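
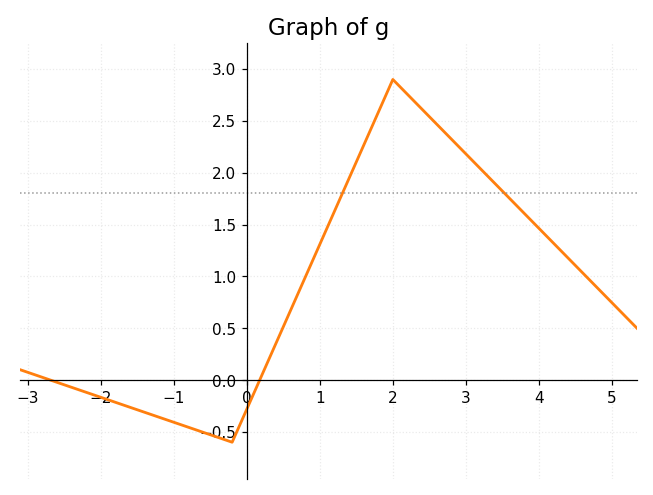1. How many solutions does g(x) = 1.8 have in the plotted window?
2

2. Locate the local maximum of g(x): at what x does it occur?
2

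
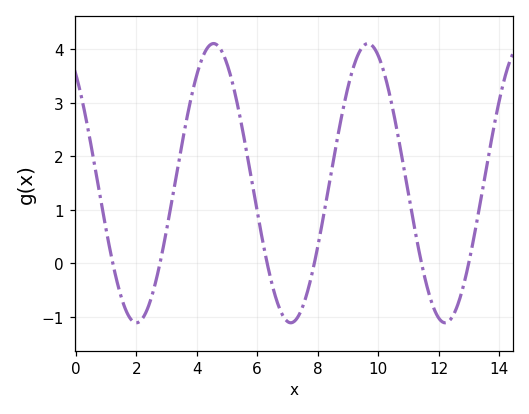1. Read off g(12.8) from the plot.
-0.5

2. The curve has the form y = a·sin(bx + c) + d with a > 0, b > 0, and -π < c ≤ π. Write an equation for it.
y = 2.61sin(1.2x + 2.3) + 1.5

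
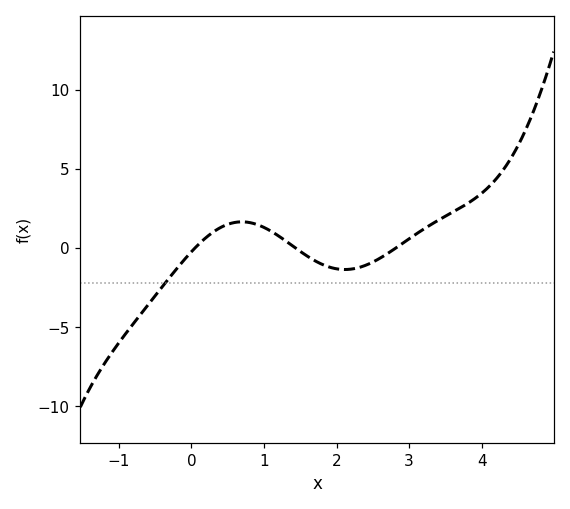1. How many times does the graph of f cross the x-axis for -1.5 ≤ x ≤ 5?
3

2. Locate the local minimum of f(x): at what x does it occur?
2.12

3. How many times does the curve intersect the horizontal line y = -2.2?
1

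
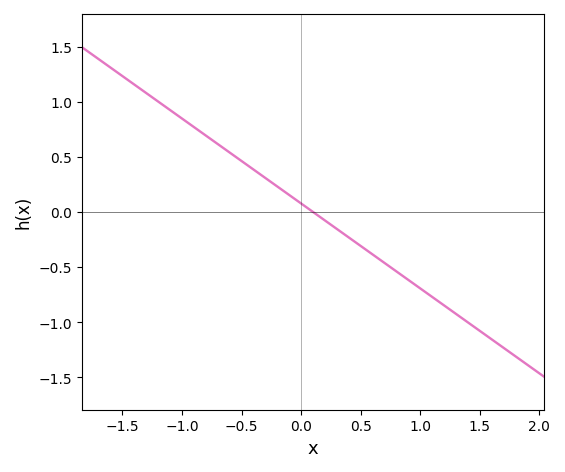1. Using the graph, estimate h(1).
-0.693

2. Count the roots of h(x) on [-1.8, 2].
1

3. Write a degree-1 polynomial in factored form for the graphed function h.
y = -0.77(x - 0.1)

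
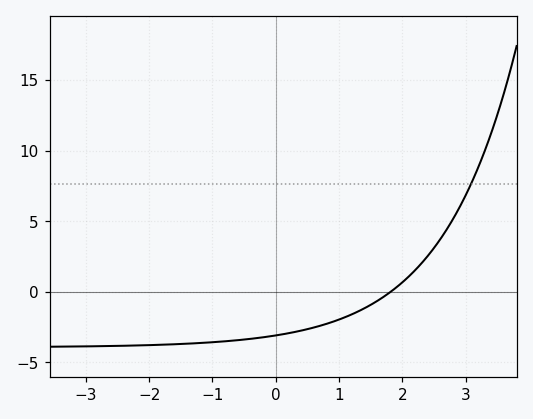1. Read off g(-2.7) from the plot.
-4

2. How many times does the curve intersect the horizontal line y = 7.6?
1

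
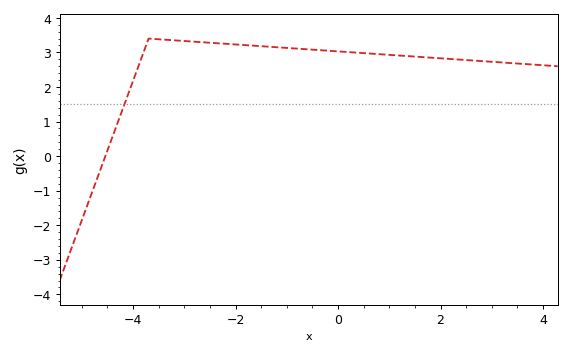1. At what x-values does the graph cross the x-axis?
-4.54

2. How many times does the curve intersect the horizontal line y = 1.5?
1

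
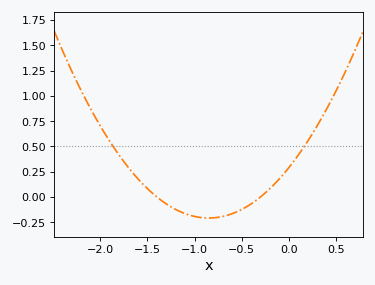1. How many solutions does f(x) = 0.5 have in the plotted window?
2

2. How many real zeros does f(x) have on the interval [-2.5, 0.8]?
2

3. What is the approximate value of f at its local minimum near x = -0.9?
-0.2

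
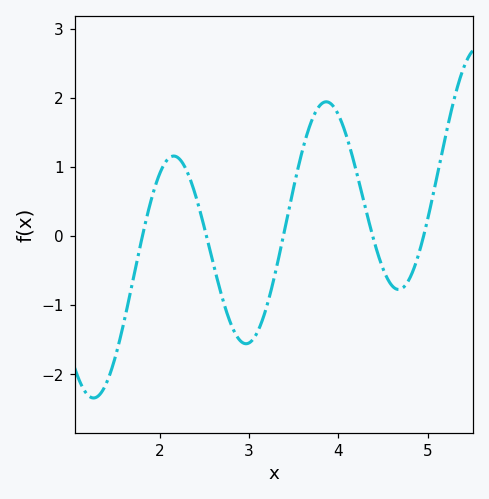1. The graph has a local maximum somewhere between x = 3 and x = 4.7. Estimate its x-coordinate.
3.9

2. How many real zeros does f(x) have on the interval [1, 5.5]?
5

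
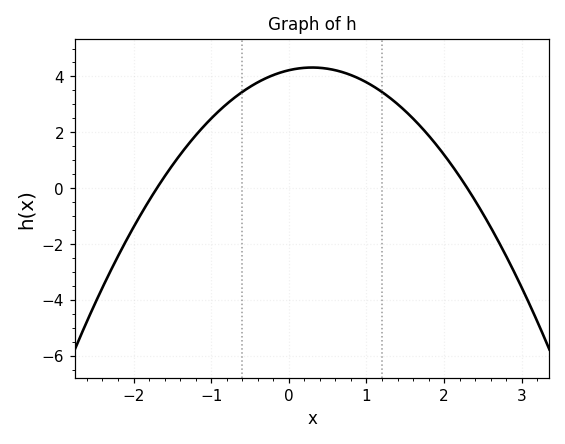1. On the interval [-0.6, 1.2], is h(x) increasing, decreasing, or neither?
neither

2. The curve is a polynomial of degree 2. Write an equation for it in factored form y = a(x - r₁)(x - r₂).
y = -1.08(x + 1.7)(x - 2.3)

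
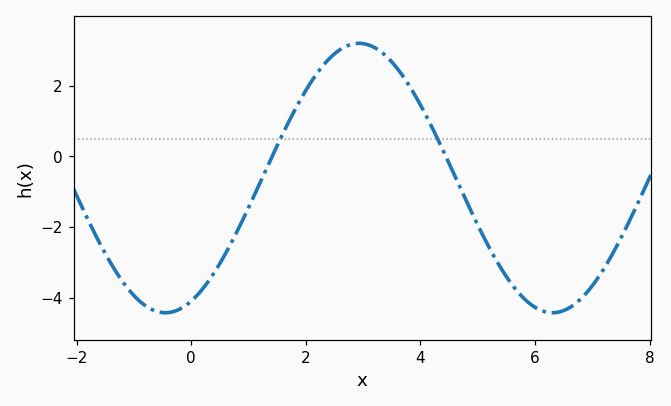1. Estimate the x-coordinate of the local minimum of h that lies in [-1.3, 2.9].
-0.45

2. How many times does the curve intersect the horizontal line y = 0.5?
2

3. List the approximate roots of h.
1.41, 4.44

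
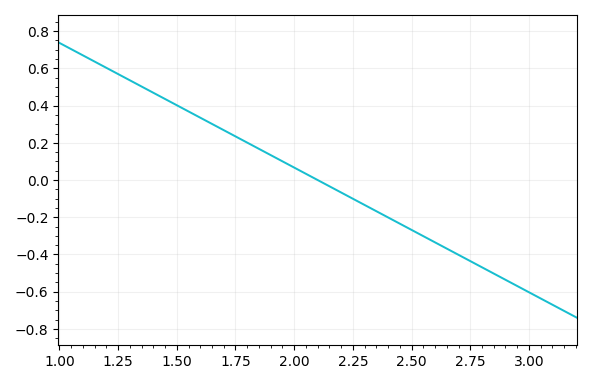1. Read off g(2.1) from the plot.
0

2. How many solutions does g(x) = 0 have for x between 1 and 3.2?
1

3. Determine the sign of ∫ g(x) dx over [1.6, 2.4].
positive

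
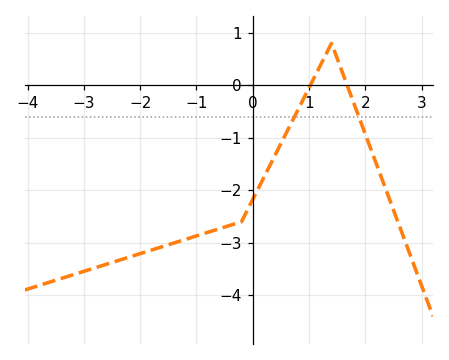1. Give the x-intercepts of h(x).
1.02, 1.68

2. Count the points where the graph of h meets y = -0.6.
2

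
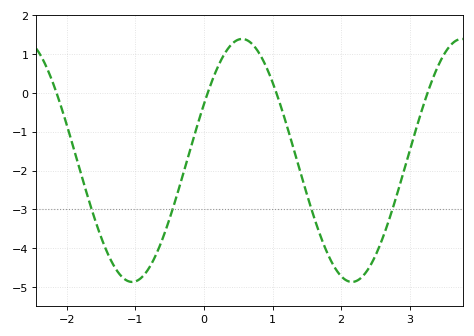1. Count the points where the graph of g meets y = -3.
4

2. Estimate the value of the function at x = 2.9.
-2.1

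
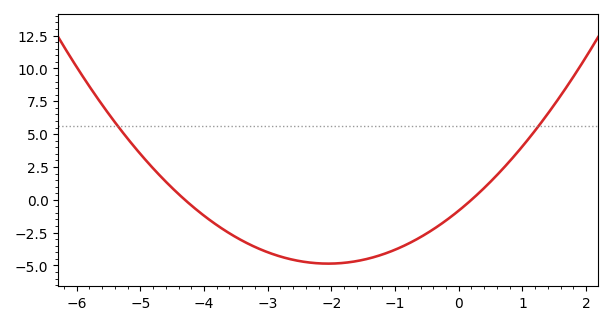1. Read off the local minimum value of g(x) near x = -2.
-4.8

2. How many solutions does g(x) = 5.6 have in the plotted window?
2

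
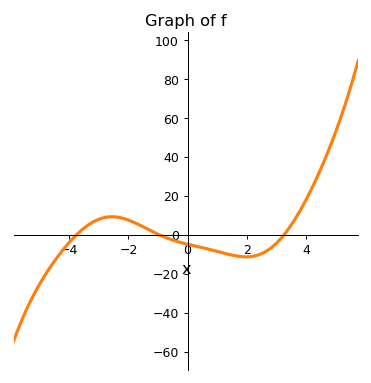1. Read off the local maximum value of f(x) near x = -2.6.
9.28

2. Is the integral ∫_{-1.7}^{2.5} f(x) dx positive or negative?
negative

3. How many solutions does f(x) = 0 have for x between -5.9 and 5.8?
3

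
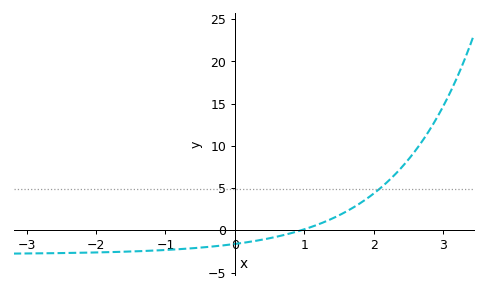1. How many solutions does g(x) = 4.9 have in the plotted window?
1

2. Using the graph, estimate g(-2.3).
-2.5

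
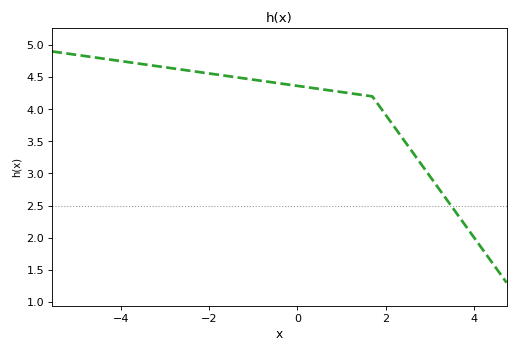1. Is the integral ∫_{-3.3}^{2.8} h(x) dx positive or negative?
positive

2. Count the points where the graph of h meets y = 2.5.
1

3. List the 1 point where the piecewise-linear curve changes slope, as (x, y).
(1.7, 4.2)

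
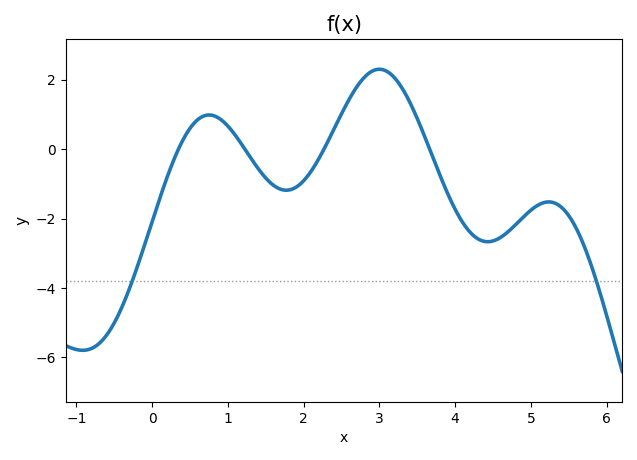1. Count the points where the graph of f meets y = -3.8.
2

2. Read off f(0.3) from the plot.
-0.236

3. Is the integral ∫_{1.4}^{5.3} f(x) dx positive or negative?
negative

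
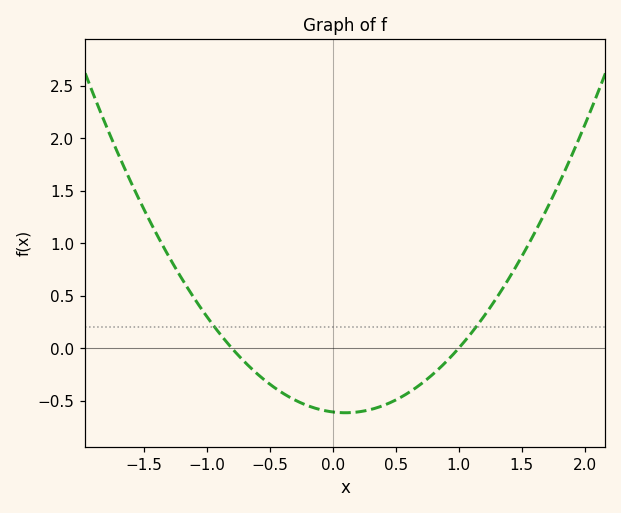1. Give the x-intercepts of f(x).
-0.8, 1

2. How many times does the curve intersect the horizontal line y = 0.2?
2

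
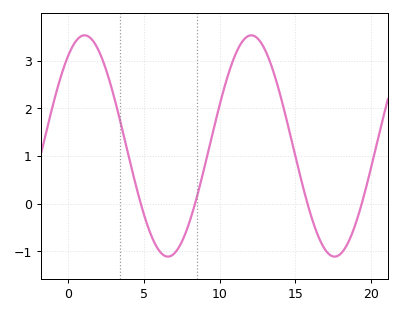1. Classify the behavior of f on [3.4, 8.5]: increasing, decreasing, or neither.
neither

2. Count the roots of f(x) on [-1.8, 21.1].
4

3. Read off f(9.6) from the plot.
1.6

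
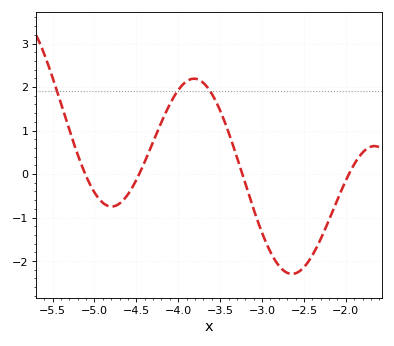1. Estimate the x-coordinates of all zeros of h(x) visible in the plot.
-5.1, -4.5, -3.2, -2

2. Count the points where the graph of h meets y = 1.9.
3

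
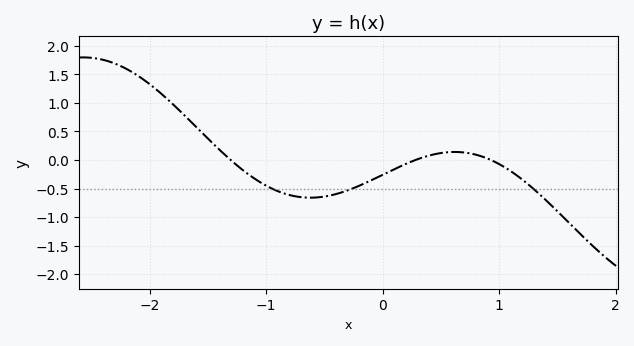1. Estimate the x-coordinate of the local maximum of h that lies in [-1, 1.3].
0.6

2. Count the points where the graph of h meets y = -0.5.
3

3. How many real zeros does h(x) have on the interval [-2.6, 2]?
3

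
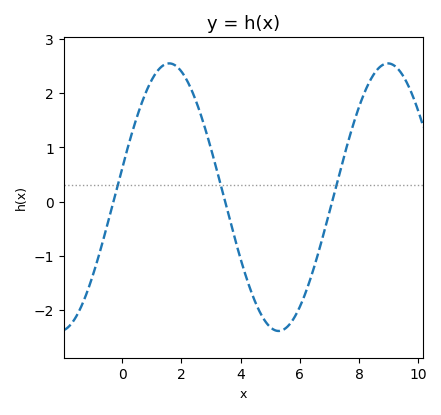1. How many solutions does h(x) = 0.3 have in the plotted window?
3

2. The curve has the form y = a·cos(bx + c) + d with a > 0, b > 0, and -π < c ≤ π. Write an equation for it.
y = 2.47cos(0.85x - 1.35) + 0.08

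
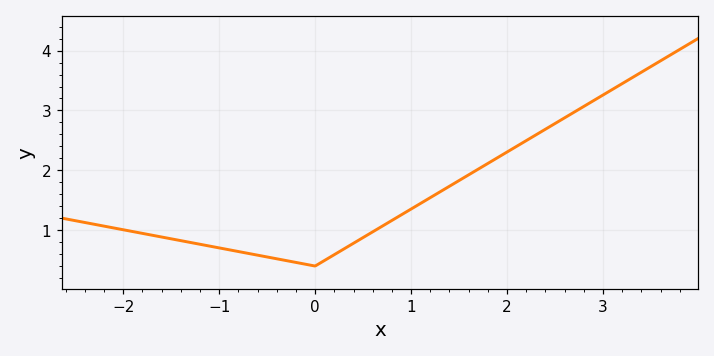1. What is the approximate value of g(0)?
0.4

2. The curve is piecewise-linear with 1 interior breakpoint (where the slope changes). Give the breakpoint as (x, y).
(0, 0.4)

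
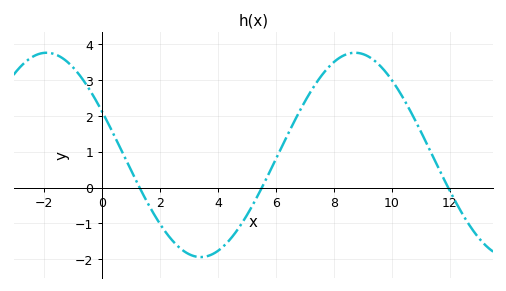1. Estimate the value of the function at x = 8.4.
3.7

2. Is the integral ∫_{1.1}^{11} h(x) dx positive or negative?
positive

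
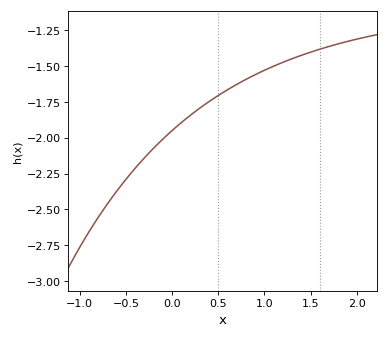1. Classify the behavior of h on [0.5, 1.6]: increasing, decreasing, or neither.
increasing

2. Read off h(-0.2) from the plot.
-2.08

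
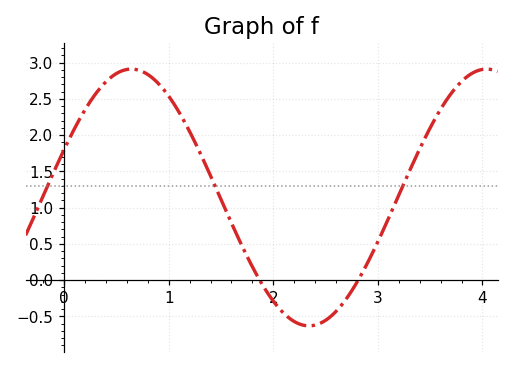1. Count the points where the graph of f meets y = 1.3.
3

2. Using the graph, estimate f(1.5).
1.11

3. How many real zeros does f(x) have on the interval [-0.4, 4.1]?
2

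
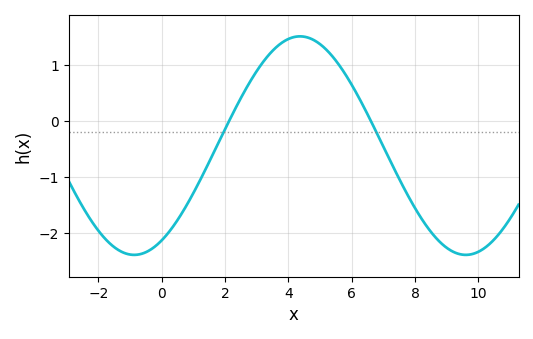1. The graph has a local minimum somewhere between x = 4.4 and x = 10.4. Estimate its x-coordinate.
9.61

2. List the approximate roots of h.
2.13, 6.61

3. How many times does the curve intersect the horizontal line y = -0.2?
2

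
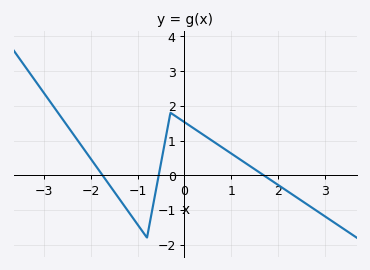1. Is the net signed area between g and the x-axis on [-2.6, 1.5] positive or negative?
positive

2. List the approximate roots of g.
-1.8, -0.6, 1.7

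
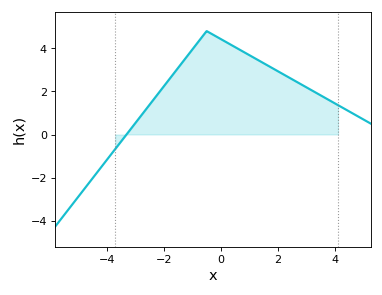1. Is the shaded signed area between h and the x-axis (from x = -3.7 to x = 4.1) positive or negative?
positive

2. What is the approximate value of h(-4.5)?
-2.05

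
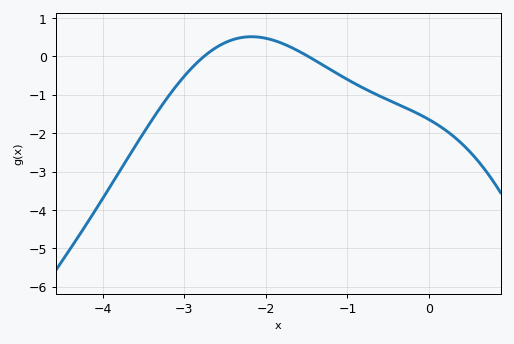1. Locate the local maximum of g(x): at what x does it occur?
-2.18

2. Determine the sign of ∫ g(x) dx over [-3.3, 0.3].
negative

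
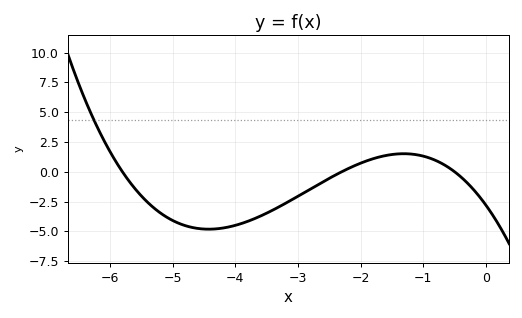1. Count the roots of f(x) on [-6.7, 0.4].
3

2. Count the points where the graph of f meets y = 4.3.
1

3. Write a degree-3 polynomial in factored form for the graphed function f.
y = -0.42(x + 5.8)(x + 2.3)(x + 0.5)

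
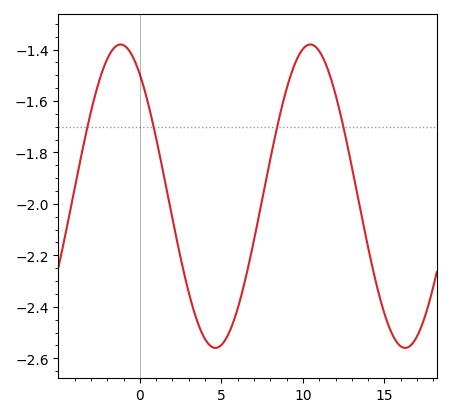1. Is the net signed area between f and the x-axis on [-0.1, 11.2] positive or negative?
negative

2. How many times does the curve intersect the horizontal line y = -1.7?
4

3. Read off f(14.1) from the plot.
-2.2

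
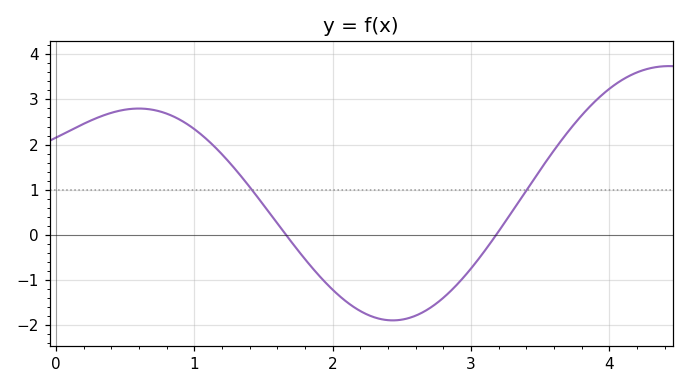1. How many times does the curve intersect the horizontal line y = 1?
2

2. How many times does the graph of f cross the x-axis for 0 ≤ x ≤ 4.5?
2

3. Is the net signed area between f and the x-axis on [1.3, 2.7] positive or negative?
negative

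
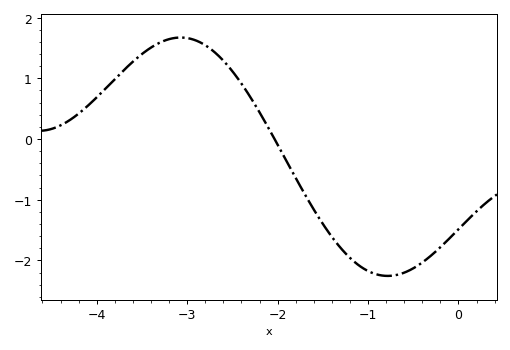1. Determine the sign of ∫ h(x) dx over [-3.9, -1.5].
positive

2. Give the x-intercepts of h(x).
-2.03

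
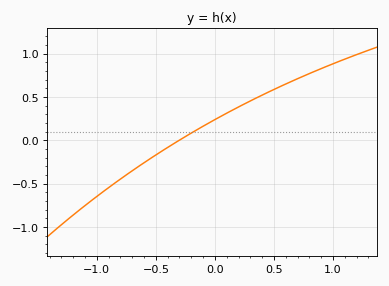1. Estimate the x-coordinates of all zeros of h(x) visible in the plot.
-0.3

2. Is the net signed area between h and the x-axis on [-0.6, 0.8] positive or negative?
positive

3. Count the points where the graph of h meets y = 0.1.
1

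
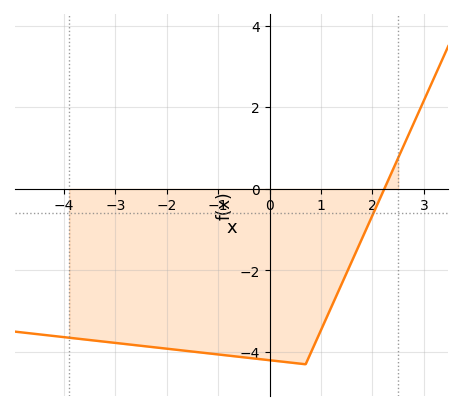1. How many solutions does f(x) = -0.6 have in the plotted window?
1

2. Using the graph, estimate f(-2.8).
-3.8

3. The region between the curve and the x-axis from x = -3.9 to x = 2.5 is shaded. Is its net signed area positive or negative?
negative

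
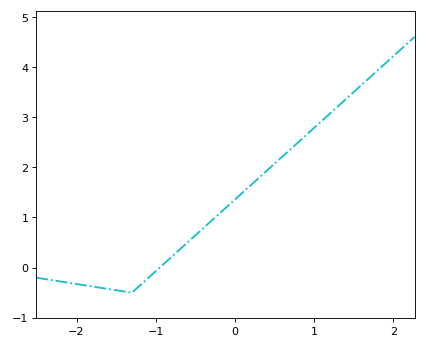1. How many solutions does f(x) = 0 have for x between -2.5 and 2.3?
1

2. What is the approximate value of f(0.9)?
2.64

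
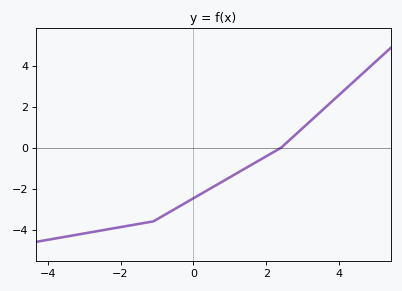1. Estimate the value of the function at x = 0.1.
-2.37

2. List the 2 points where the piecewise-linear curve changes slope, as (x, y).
(-1.1, -3.6); (2.4, 0)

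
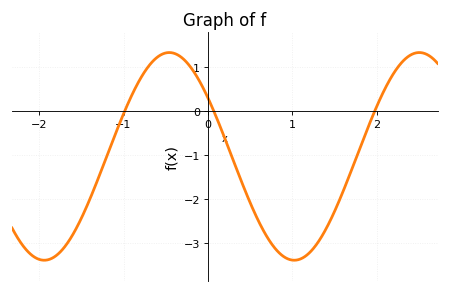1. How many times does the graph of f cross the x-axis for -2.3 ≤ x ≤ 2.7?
3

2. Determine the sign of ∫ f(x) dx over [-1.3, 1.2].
negative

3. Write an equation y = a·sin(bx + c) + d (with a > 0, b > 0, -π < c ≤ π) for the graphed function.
y = 2.36sin(2.12x + 2.54) - 1.03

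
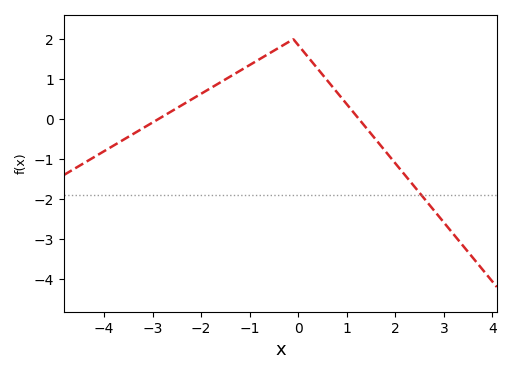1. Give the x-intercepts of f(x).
-2.88, 1.25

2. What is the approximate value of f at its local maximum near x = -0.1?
2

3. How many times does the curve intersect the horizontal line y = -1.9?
1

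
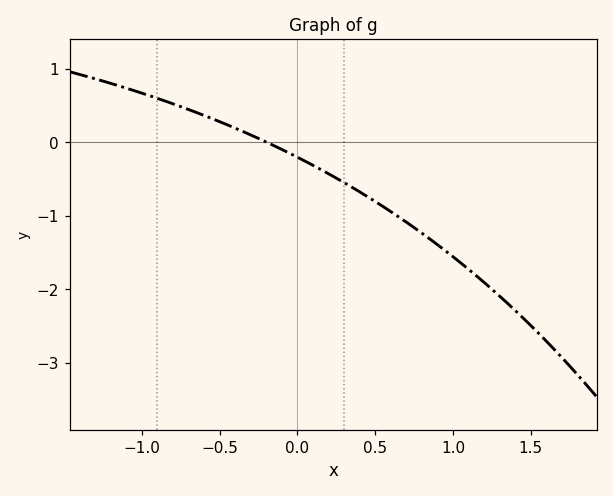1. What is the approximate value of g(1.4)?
-2.29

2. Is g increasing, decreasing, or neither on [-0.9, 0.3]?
decreasing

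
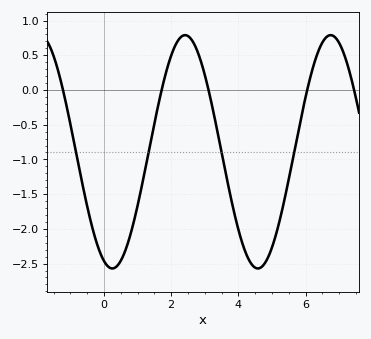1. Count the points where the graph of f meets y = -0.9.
4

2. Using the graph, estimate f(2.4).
0.79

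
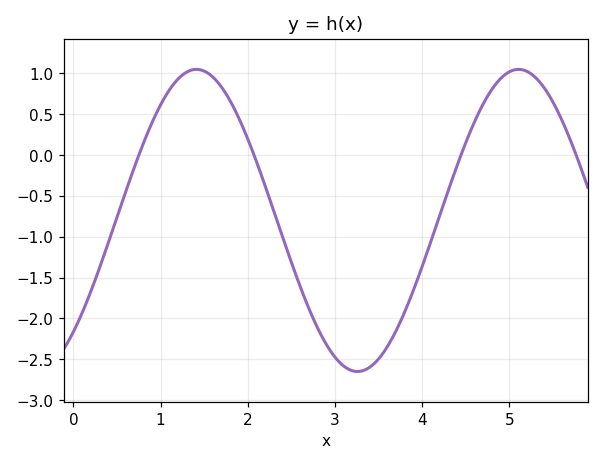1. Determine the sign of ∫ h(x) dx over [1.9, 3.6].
negative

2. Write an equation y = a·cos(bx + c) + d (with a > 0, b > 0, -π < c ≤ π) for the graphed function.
y = 1.85cos(1.7x - 2.4) - 0.8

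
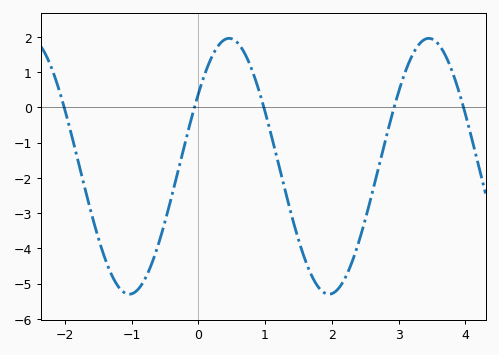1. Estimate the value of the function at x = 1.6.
-4.32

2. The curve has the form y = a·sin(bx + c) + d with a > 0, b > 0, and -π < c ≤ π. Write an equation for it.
y = 3.63sin(2.1x + 0.602) - 1.67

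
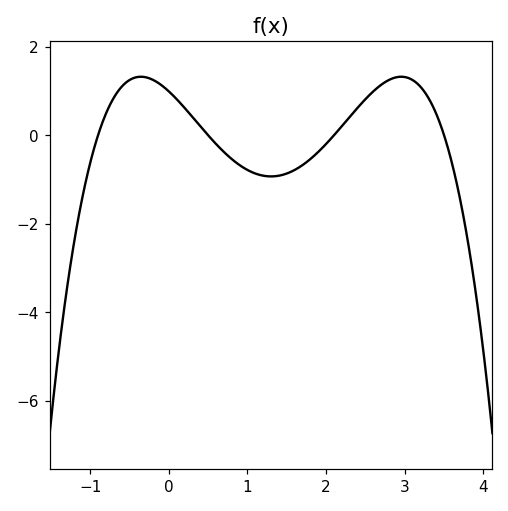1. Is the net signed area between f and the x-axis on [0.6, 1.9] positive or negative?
negative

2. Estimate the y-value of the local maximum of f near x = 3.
1.32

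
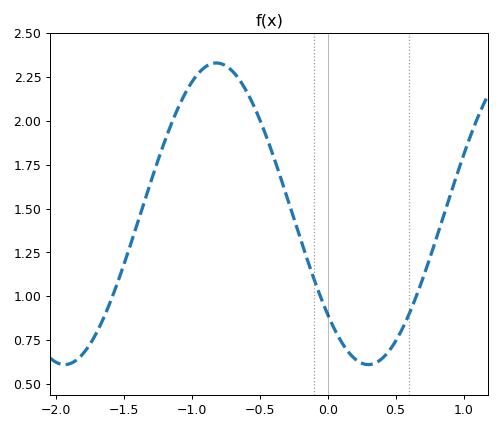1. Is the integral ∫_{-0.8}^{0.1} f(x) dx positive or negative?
positive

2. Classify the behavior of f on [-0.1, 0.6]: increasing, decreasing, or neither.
neither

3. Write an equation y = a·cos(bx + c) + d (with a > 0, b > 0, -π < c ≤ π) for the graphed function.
y = 0.86cos(2.8x + 2.3) + 1.47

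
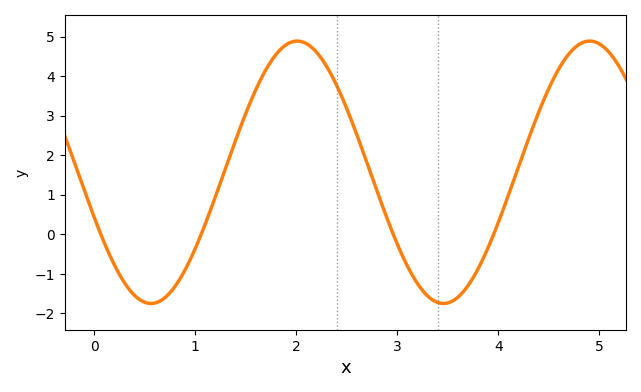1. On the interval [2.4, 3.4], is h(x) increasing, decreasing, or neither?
decreasing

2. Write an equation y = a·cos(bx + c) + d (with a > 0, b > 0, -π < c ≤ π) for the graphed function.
y = 3.32cos(2.17x + 1.92) + 1.57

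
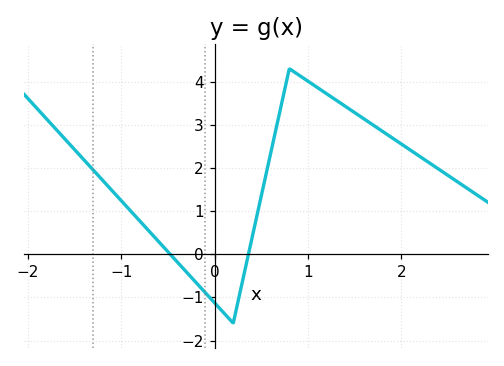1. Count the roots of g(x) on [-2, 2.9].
2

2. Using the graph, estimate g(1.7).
3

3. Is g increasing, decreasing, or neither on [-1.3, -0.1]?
decreasing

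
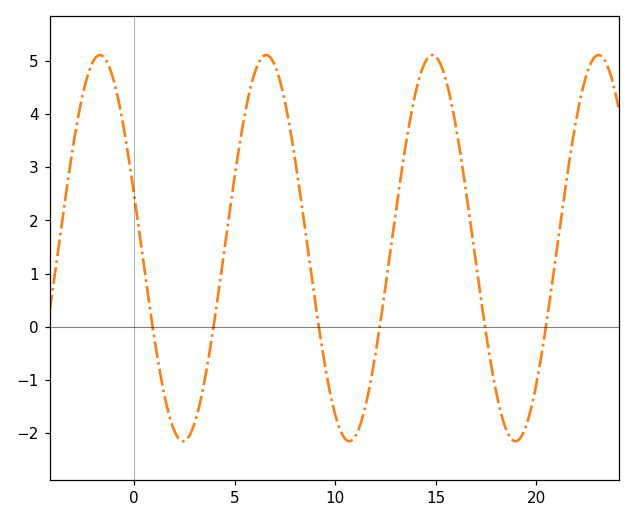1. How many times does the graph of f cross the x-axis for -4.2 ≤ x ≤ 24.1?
6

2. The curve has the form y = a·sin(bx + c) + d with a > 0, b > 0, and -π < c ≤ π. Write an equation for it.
y = 3.63sin(0.76x + 2.86) + 1.48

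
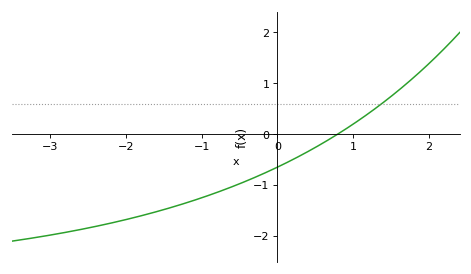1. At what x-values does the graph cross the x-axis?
0.8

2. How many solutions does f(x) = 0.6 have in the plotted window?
1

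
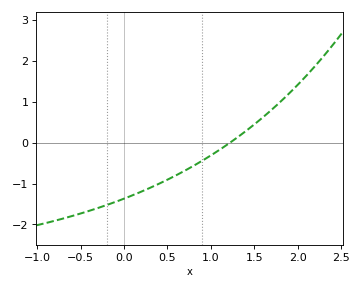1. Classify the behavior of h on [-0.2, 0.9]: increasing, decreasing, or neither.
increasing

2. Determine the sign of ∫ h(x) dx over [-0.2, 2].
negative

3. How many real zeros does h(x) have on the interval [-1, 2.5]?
1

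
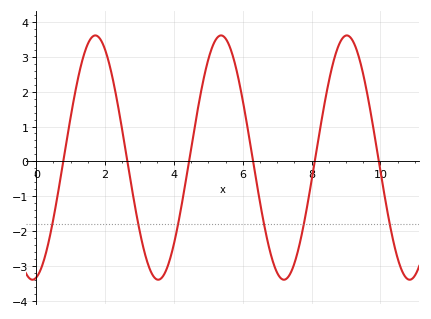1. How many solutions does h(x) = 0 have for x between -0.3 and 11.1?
6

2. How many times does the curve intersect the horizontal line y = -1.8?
6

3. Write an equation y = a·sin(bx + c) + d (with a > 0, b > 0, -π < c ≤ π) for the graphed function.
y = 3.5sin(1.7x - 1.4) + 0.11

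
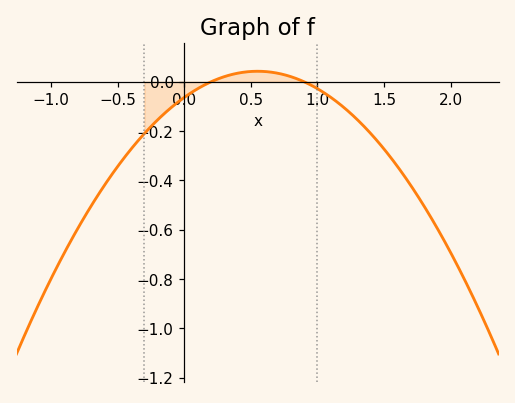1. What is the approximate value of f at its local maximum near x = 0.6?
0.043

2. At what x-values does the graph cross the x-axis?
0.2, 0.9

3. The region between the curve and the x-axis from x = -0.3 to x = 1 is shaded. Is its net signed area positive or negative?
negative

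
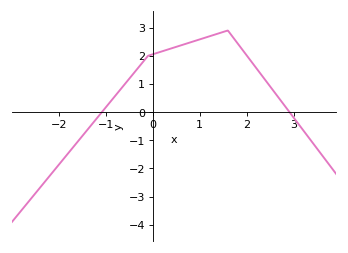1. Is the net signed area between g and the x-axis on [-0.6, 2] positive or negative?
positive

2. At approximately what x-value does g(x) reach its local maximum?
1.6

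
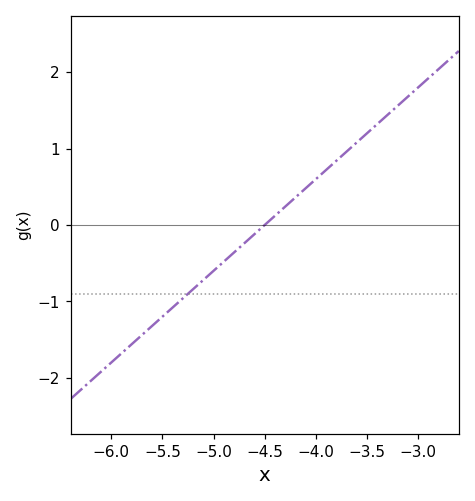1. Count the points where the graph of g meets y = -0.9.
1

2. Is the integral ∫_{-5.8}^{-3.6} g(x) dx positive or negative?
negative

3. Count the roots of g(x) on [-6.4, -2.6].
1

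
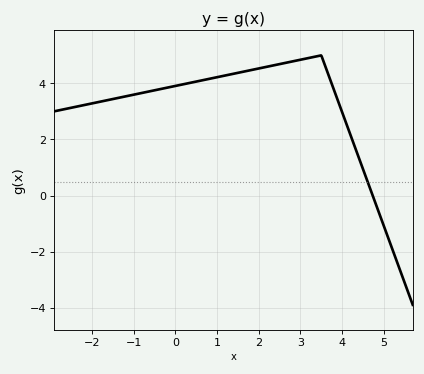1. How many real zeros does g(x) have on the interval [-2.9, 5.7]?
1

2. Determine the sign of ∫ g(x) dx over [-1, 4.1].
positive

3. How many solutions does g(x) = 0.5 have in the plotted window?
1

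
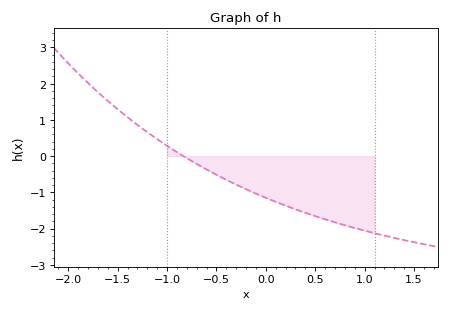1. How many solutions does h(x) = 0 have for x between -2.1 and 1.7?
1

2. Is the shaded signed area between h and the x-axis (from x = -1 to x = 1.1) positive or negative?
negative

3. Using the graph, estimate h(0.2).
-1.4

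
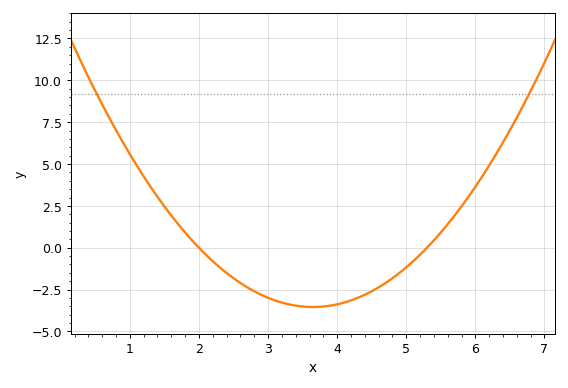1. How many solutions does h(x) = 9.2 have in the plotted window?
2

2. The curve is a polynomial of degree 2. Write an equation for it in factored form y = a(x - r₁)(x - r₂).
y = 1.3(x - 2)(x - 5.3)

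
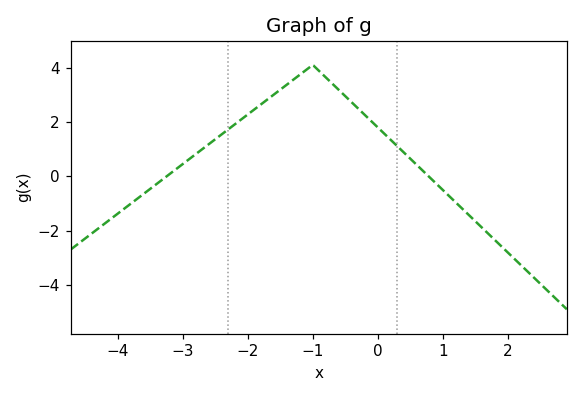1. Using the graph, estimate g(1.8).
-2.35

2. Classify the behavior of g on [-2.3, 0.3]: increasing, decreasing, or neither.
neither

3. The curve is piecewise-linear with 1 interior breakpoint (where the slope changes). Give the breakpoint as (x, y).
(-1, 4.1)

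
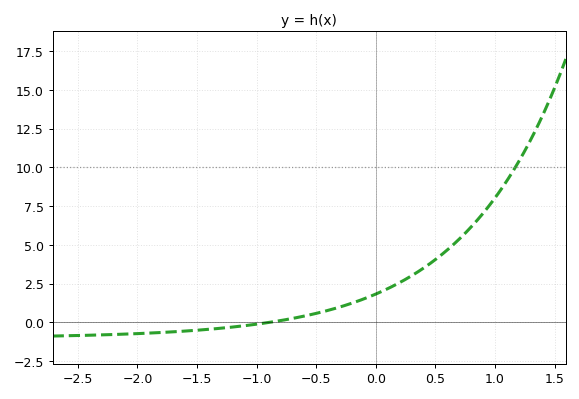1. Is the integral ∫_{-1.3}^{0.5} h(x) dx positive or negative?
positive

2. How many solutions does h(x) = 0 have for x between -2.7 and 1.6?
1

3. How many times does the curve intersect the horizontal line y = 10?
1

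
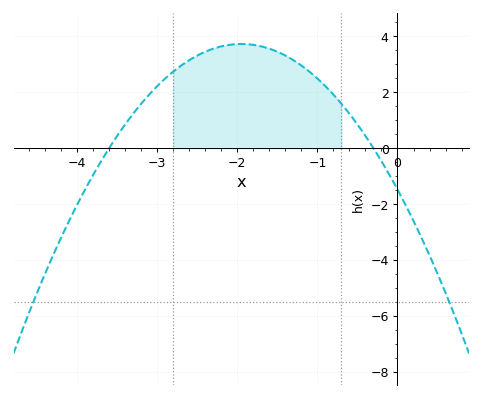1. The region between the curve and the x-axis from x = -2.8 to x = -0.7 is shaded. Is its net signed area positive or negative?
positive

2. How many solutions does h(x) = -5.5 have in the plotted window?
2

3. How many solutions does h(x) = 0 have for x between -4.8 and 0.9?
2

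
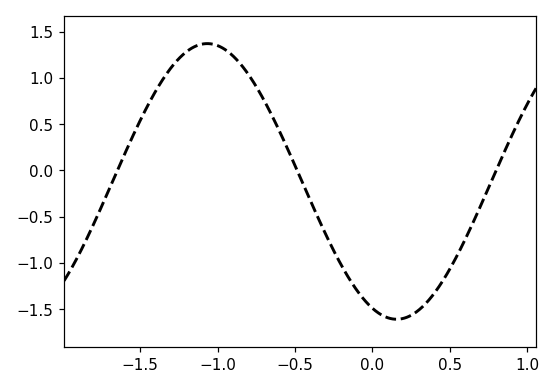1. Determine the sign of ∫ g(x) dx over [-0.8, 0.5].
negative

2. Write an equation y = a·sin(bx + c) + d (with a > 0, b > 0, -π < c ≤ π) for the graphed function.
y = 1.49sin(2.57x - 1.97) - 0.12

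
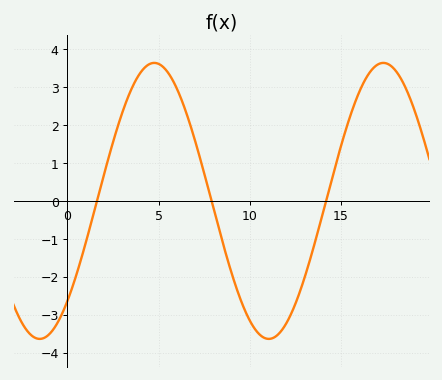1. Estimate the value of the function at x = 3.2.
2.59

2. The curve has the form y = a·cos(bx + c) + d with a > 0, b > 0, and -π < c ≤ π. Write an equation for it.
y = 3.64cos(0.5x - 2.38) + 0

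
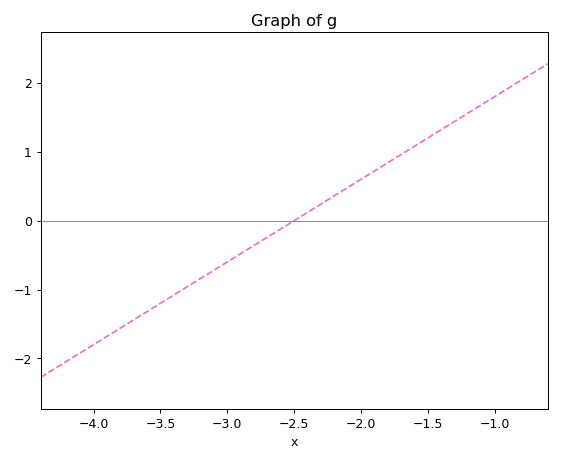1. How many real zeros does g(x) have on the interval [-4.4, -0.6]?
1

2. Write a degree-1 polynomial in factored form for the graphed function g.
y = 1.2(x + 2.5)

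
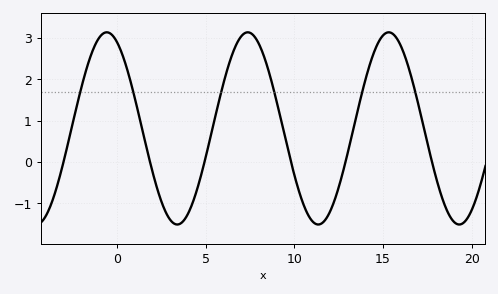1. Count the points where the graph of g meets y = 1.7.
6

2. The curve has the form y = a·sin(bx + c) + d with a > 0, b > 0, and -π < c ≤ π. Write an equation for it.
y = 2.32sin(0.79x + 2) + 0.81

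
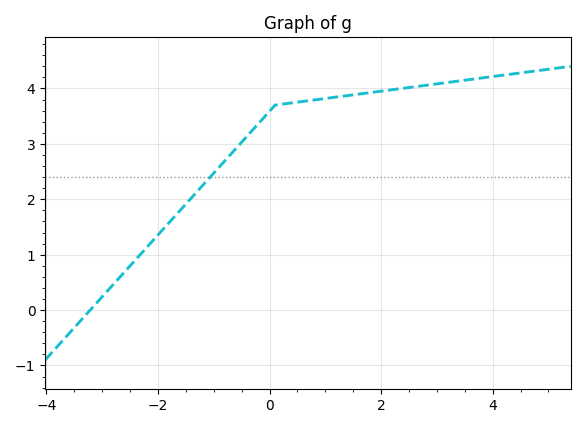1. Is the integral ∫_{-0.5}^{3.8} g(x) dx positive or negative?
positive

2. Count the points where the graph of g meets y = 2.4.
1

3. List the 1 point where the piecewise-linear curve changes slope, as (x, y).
(0.1, 3.7)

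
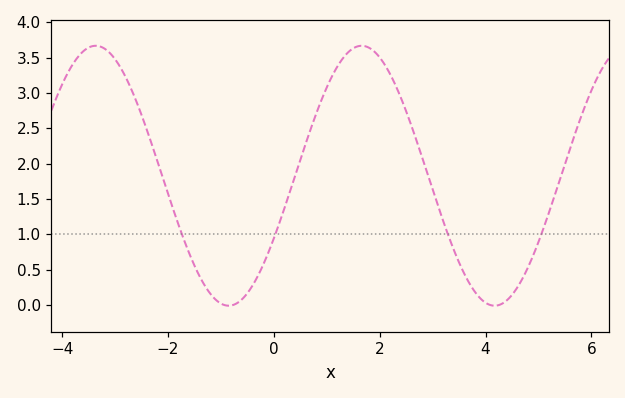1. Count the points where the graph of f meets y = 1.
4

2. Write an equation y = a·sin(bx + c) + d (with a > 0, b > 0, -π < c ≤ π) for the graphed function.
y = 1.84sin(1.25x - 0.502) + 1.83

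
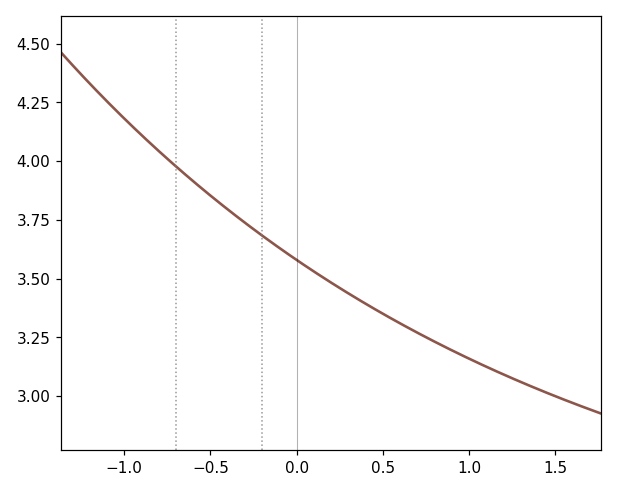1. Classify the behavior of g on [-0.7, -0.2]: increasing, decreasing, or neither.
decreasing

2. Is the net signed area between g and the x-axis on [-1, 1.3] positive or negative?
positive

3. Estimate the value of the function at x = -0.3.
3.74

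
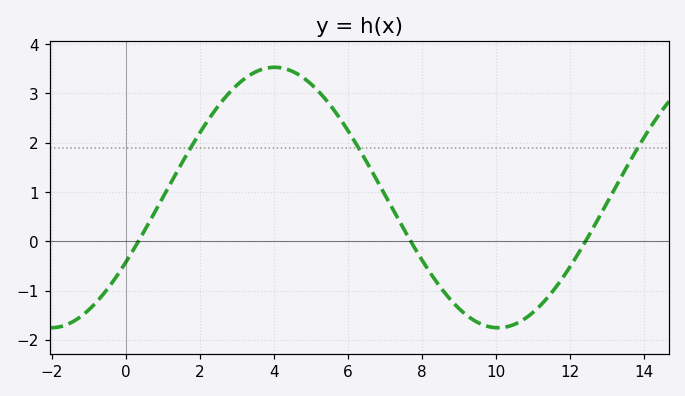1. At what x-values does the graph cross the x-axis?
0.4, 7.8, 12.4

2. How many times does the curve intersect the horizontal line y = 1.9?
3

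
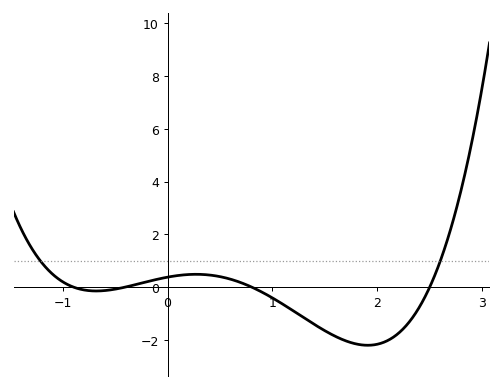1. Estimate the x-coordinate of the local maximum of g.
0.271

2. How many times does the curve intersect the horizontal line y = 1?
2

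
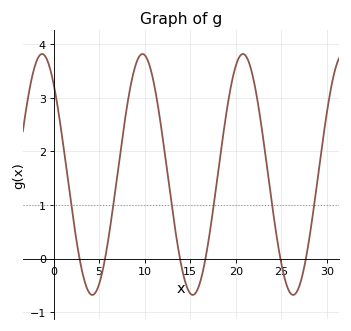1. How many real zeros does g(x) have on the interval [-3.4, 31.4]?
6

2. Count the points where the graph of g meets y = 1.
6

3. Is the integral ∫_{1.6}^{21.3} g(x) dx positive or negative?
positive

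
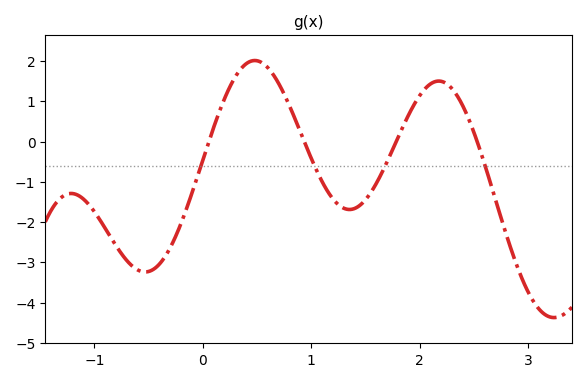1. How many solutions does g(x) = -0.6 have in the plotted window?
4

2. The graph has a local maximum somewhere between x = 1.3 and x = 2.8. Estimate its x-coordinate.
2.2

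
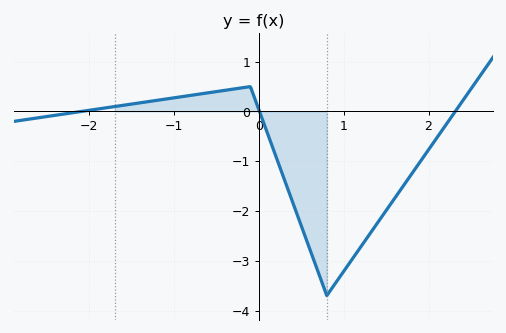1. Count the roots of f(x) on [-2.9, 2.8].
3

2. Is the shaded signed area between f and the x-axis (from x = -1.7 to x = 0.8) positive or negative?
negative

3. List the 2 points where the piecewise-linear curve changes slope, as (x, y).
(-0.1, 0.5); (0.8, -3.7)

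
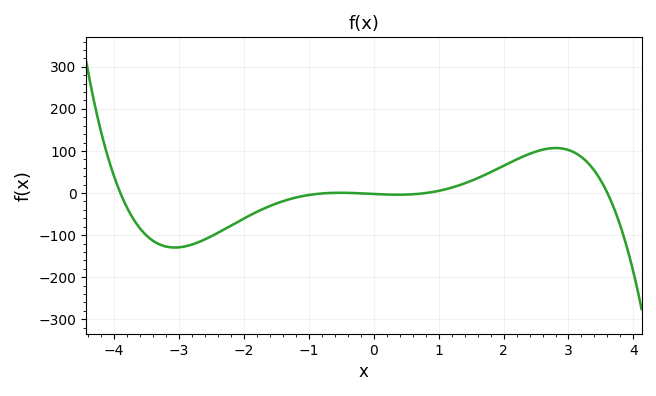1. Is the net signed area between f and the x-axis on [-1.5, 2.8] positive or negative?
positive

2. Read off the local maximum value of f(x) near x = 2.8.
110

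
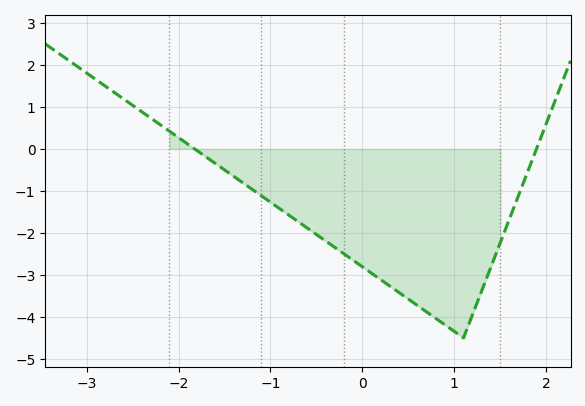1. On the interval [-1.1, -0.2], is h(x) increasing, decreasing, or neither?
decreasing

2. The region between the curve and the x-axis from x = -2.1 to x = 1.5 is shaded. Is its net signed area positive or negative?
negative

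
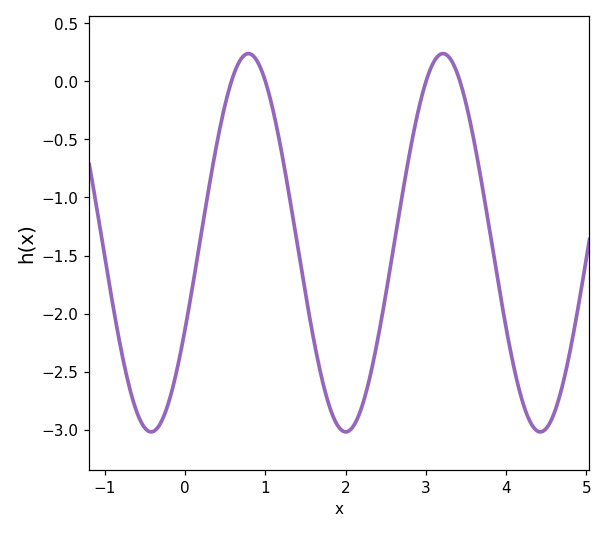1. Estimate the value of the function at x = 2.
-3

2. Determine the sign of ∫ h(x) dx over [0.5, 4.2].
negative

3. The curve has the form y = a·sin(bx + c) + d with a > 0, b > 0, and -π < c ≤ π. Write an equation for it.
y = 1.63sin(2.6x - 0.47) - 1.39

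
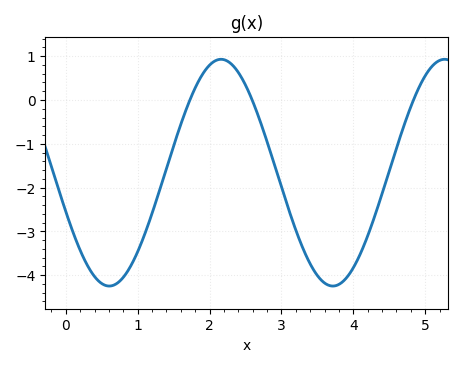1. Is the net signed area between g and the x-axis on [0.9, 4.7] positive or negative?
negative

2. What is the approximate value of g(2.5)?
0.341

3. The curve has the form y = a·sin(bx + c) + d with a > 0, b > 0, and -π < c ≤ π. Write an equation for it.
y = 2.59sin(2.02x - 2.79) - 1.66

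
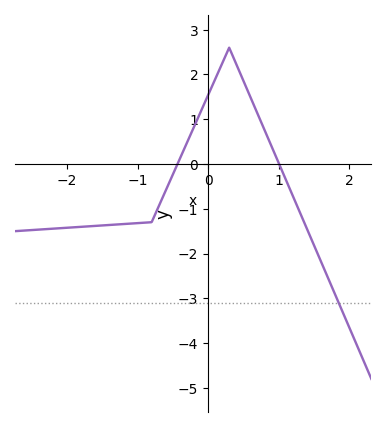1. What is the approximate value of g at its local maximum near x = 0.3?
2.6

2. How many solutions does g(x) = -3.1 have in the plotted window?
1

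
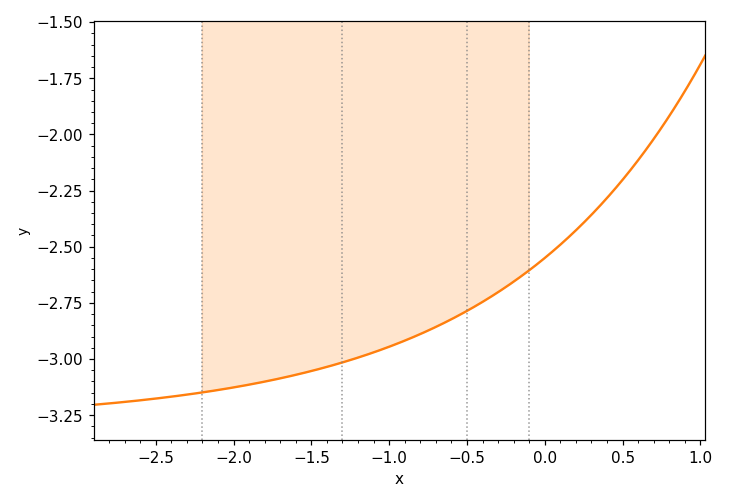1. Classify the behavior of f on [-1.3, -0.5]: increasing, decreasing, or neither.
increasing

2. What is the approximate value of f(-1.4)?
-3.04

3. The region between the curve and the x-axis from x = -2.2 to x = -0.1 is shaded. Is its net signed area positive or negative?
negative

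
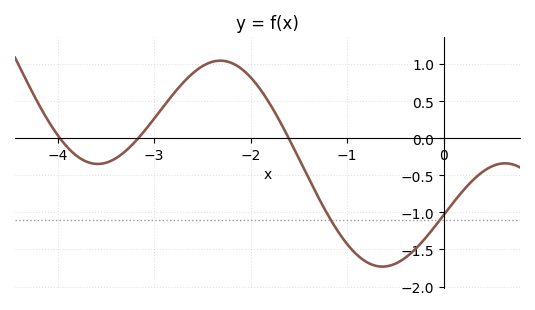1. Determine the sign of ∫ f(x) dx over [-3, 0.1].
negative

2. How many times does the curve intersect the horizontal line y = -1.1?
2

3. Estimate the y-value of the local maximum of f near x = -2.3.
1.05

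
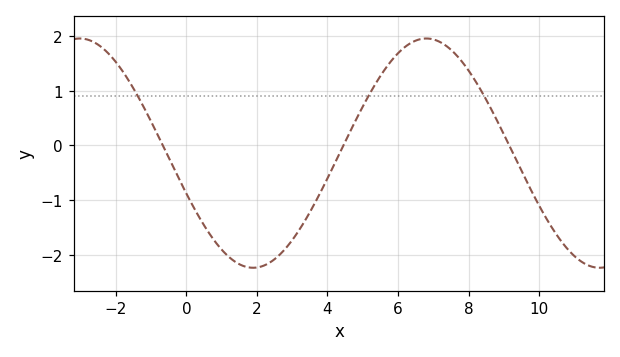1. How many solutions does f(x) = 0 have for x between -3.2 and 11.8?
3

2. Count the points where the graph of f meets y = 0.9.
3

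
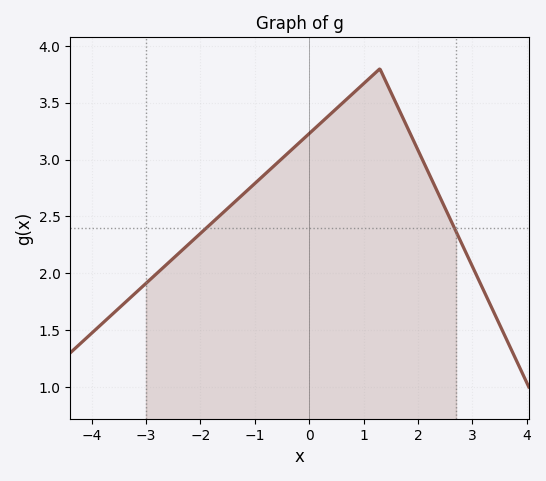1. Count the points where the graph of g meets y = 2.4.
2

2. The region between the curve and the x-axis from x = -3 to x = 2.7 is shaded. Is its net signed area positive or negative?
positive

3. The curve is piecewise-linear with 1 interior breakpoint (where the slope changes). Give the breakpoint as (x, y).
(1.3, 3.8)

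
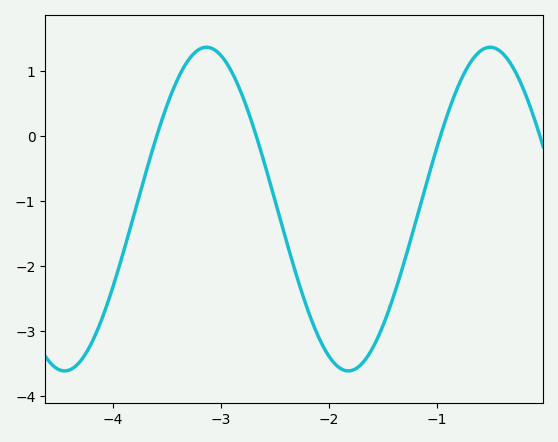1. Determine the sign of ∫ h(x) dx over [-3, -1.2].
negative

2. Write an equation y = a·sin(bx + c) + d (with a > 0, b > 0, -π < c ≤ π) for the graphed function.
y = 2.49sin(2.4x + 2.8) - 1.12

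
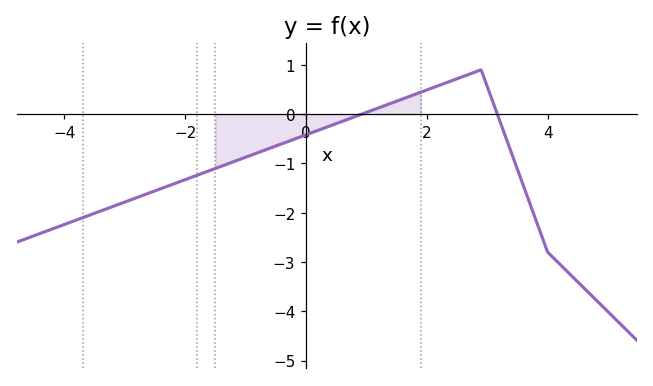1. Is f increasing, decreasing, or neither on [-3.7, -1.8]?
increasing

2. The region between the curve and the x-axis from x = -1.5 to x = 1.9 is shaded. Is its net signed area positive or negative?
negative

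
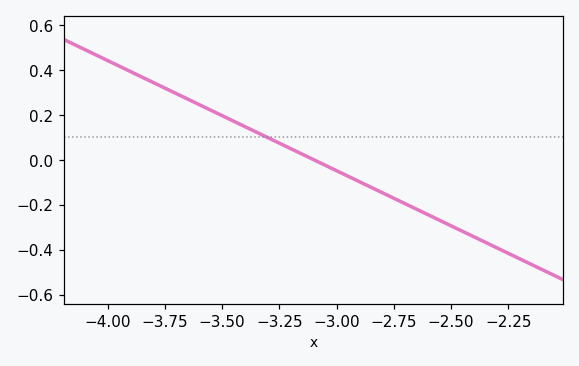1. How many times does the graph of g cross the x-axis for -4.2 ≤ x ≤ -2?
1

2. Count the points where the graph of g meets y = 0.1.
1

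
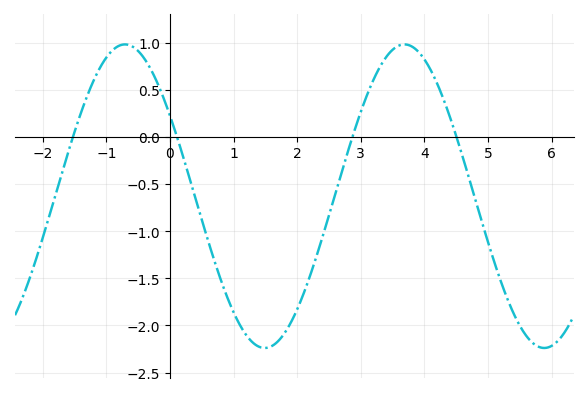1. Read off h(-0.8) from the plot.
0.966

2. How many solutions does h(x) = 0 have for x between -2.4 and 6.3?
4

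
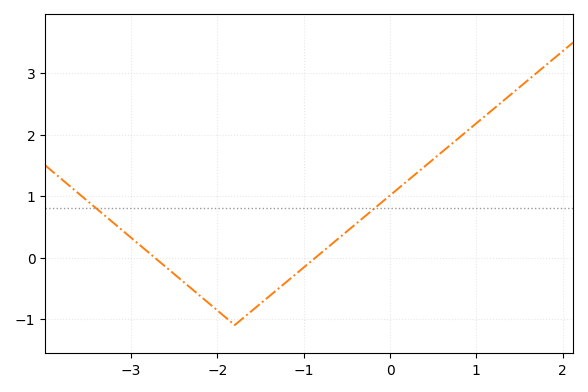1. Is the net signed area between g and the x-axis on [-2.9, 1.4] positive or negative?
positive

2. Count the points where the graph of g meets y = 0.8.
2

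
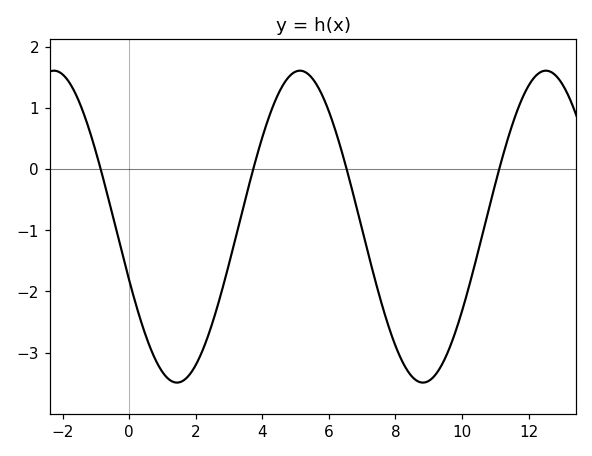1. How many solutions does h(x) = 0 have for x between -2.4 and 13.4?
4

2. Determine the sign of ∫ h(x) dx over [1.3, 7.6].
negative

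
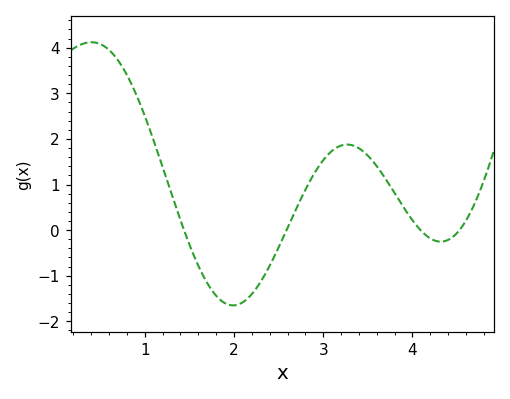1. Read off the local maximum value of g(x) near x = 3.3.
1.9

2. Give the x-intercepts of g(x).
1.4, 2.6, 4.1, 4.5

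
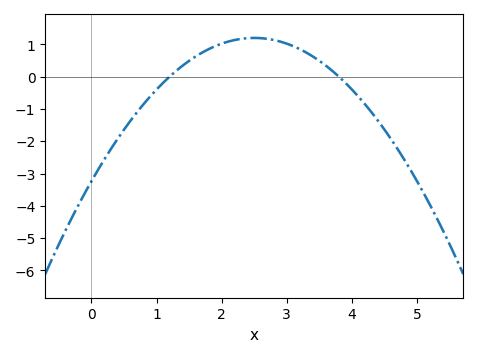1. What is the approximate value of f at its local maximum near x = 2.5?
1.2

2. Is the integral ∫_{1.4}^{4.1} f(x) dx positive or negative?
positive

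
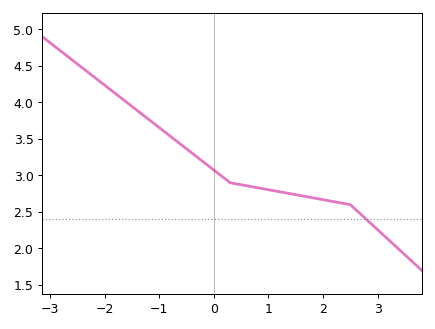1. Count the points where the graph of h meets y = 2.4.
1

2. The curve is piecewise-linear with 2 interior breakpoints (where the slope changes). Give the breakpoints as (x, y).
(0.3, 2.9); (2.5, 2.6)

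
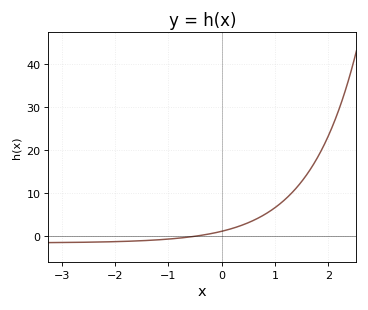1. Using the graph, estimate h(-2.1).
-1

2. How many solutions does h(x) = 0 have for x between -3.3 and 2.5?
1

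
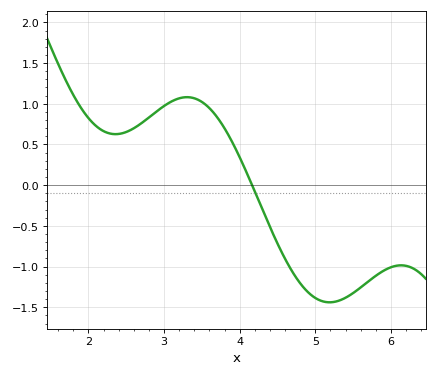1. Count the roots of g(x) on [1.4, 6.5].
1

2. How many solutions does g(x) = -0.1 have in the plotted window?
1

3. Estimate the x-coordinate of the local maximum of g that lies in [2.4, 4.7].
3.3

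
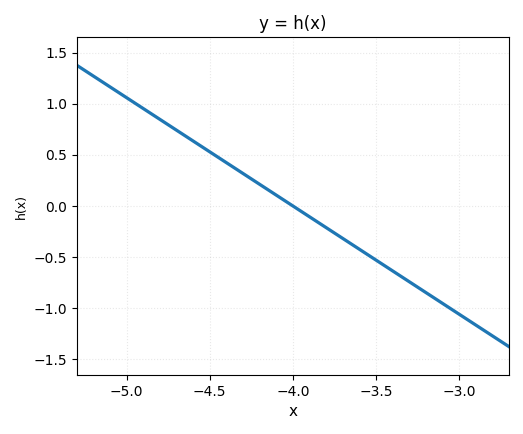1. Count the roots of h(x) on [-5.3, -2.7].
1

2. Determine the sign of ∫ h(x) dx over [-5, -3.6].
positive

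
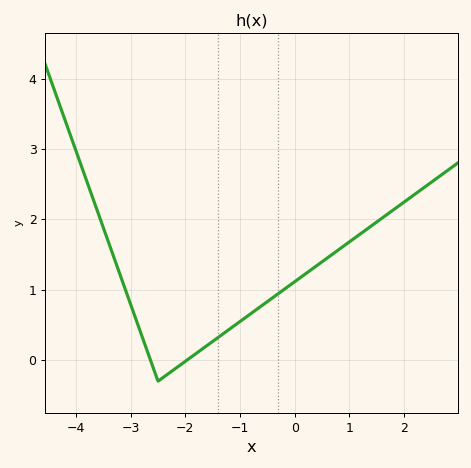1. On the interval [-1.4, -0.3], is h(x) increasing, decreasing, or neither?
increasing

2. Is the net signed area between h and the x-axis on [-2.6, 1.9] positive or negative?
positive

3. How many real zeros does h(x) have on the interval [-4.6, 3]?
2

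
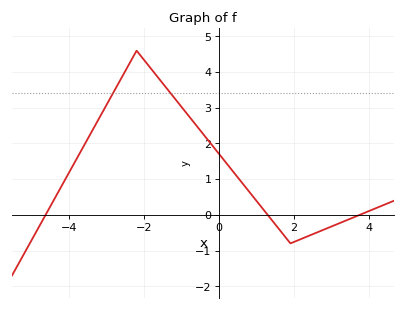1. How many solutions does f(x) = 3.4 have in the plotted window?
2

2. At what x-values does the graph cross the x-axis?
-4.63, 1.29, 3.75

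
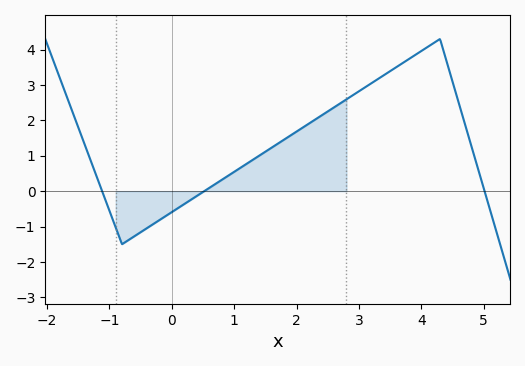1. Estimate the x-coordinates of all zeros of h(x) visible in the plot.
-1.1, 0.5, 5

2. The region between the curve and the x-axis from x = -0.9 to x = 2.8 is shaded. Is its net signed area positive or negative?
positive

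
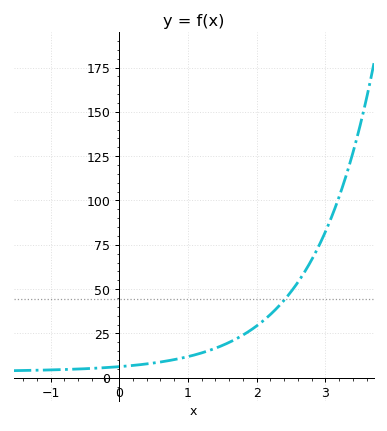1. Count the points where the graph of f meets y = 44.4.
1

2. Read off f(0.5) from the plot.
8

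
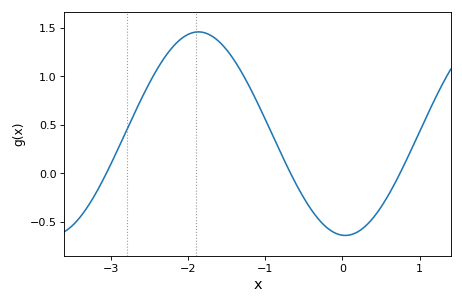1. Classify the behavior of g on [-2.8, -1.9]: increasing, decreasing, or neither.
increasing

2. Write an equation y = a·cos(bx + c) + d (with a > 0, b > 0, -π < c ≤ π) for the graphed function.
y = 1.05cos(1.6x + 3.1) + 0.41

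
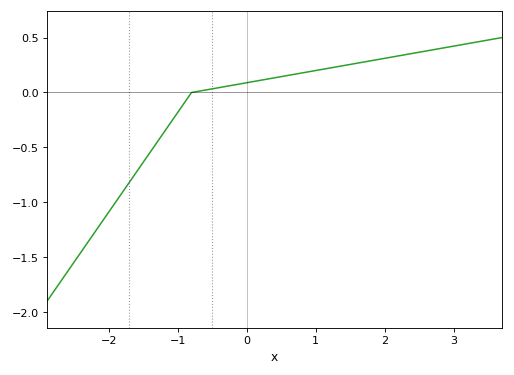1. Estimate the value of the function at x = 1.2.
0.222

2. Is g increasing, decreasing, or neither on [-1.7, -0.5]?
increasing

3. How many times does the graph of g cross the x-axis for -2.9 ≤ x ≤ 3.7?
1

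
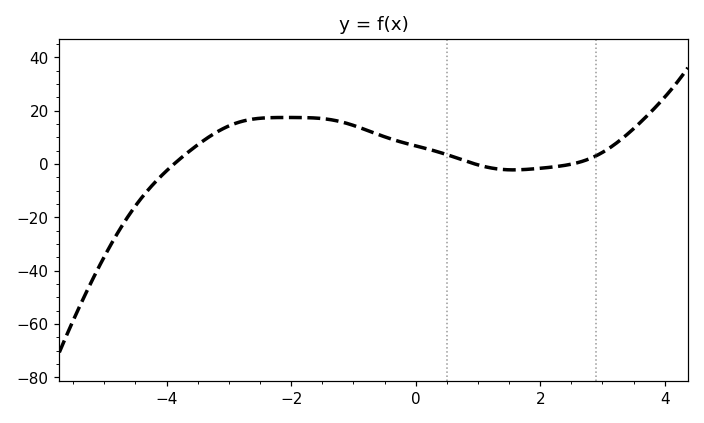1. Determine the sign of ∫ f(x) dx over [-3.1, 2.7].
positive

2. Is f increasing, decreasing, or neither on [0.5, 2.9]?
neither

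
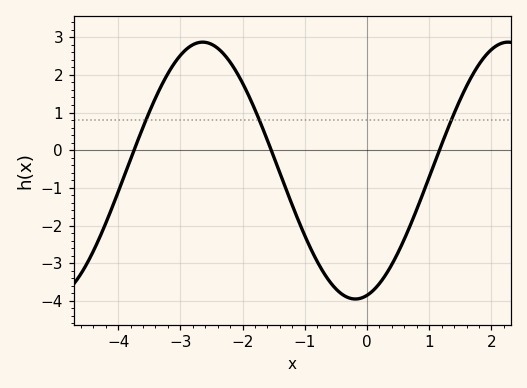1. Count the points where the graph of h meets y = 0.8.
3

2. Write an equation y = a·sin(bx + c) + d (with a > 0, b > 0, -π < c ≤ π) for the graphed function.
y = 3.41sin(1.3x - 1.3) - 0.54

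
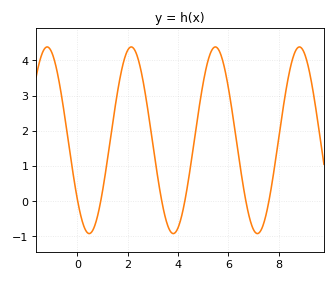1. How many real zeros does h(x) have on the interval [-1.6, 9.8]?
6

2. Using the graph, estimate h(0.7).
-0.673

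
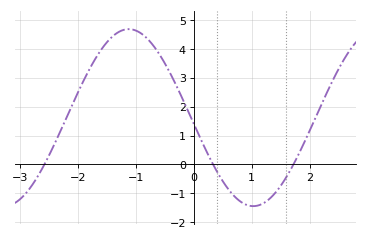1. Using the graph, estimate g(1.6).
-0.44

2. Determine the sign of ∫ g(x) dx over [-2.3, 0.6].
positive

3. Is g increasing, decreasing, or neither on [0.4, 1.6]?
neither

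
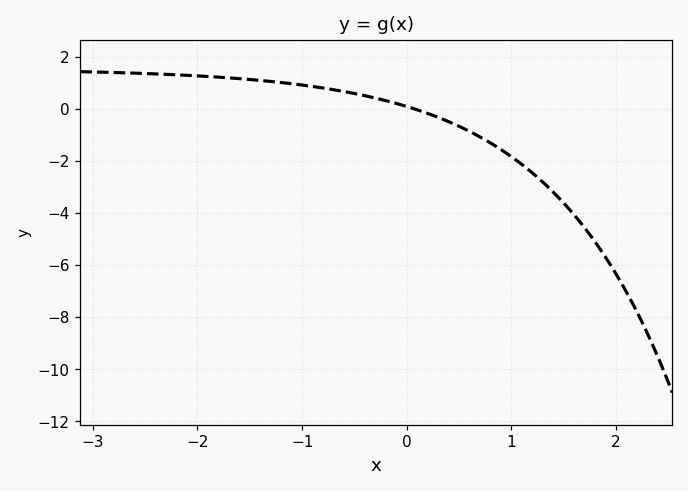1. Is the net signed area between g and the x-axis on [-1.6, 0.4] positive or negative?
positive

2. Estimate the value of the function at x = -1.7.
1.2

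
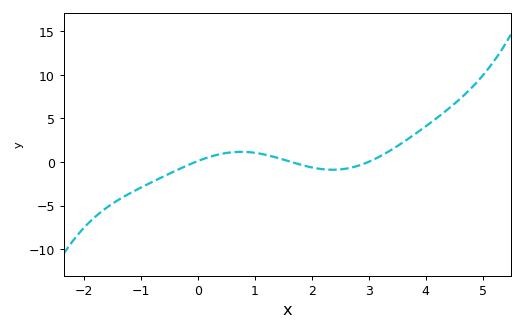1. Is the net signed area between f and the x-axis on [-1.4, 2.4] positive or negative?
negative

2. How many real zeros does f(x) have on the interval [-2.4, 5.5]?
3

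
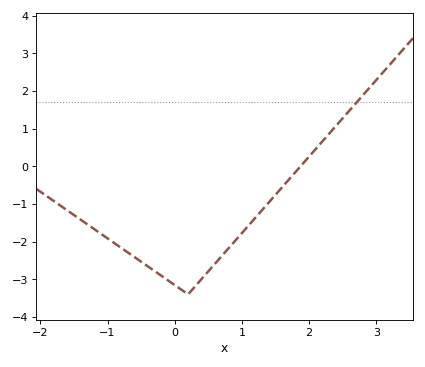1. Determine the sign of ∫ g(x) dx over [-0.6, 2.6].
negative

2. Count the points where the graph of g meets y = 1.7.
1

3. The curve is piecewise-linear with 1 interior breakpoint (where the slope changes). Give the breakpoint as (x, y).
(0.2, -3.4)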